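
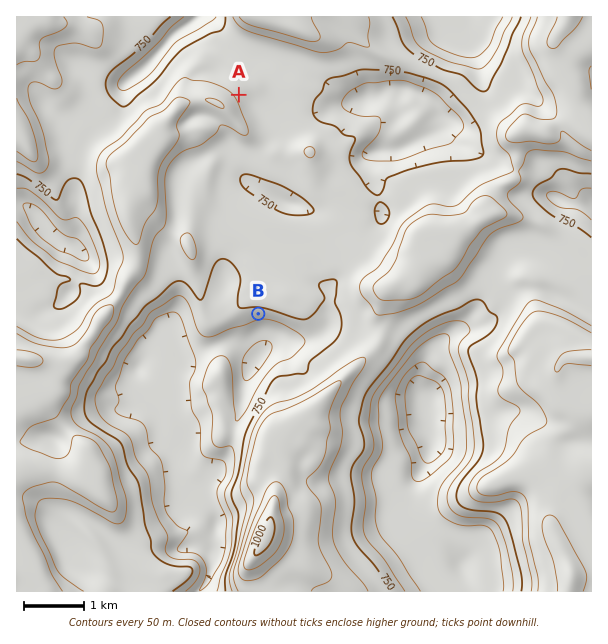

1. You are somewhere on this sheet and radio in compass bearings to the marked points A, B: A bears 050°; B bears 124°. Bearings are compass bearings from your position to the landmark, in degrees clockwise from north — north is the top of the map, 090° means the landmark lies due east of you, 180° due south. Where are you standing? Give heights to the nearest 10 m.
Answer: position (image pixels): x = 103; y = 209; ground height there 780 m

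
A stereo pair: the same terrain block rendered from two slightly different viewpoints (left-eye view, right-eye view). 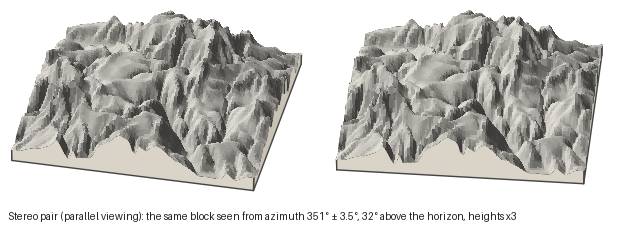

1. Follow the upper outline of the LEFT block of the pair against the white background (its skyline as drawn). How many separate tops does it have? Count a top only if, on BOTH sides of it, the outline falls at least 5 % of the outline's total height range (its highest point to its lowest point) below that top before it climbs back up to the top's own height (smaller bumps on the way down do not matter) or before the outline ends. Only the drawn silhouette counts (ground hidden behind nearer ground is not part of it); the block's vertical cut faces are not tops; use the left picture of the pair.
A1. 2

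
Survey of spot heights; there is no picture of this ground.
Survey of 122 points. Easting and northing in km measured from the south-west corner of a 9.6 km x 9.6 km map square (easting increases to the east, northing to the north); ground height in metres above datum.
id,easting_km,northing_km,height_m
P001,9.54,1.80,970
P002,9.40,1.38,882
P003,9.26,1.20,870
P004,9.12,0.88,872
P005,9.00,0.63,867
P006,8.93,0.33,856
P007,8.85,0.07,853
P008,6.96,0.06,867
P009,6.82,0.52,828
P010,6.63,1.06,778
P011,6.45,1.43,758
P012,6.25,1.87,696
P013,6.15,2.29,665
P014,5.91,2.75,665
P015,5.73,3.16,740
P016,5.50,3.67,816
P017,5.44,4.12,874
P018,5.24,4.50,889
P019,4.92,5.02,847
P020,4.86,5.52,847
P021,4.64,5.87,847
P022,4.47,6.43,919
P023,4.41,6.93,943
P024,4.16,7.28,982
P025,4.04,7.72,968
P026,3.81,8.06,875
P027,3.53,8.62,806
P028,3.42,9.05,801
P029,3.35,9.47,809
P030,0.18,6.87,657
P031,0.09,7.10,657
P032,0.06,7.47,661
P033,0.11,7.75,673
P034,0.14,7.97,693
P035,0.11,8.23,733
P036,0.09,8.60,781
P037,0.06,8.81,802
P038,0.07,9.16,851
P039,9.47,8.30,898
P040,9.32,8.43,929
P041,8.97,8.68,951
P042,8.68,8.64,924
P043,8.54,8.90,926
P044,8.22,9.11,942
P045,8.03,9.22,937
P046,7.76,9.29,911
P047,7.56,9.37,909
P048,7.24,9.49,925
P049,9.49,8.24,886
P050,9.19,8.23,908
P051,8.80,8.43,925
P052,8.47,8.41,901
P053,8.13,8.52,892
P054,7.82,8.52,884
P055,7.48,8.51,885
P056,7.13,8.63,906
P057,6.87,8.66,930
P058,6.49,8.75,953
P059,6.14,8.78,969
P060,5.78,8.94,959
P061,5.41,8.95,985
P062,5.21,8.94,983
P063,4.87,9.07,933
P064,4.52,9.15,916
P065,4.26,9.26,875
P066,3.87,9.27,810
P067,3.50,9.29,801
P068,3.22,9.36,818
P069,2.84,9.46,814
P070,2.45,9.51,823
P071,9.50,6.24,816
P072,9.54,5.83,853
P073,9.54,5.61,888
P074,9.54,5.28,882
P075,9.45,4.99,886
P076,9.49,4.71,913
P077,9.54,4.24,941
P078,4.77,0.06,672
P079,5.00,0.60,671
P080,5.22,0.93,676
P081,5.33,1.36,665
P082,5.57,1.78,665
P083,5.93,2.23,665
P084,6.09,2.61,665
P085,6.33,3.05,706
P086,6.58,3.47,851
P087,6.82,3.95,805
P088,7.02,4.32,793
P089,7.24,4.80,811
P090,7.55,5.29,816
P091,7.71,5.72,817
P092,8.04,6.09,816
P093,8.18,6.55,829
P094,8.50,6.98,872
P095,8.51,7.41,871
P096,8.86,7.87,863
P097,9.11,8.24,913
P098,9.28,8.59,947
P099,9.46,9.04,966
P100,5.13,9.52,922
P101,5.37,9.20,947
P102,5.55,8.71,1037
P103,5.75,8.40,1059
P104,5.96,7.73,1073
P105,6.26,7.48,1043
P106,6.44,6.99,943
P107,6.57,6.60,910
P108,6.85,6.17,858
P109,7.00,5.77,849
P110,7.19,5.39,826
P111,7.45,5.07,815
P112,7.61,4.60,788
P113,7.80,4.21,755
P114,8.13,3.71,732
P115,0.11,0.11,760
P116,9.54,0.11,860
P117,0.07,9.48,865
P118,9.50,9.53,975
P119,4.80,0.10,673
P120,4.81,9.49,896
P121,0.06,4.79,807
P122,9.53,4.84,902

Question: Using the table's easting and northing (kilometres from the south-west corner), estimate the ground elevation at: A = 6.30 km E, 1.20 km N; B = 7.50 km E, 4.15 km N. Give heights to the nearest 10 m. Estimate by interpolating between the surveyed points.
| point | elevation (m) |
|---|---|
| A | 740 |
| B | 780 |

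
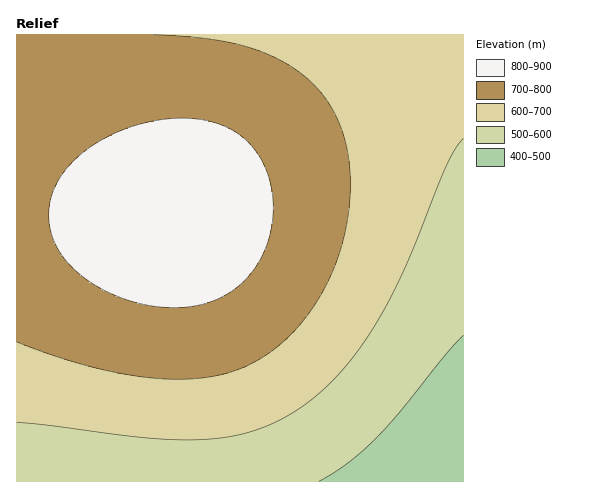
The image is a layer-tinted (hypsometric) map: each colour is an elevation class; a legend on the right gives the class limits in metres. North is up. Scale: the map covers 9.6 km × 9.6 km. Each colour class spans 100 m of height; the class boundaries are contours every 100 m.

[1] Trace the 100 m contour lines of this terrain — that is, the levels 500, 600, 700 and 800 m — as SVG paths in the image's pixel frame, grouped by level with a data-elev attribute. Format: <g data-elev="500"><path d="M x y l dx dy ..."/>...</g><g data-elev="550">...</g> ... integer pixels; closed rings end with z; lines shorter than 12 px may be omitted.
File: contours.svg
<g data-elev="500"><path d="M319 481l29-18 29-26 24-27 46-57 16-18"/></g><g data-elev="600"><path d="M17 422l127 16 56 2 27-3 23-5 23-9 22-12 22-16 20-19 19-23 18-27 16-28 15-30 42-104 8-15 8-11"/></g><g data-elev="700"><path d="M17 342l58 20 55 13 48 4 21-1 19-3 18-5 16-7 17-10 15-12 14-14 12-16 12-17 10-20 8-24 6-24 4-25 0-24-2-23-5-21-8-19-10-17-13-14-15-13-19-11-20-9-21-6-23-4-62-5"/></g><g data-elev="800"><path d="M168 308l19-1 17-3 17-6 14-9 13-12 10-14 8-16 5-18 2-19-1-19-4-18-8-16-10-13-13-11-14-7-17-6-24-2-25 2-26 7-25 10-21 14-17 15-12 18-6 19-1 18 4 18 10 17 13 15 20 15 23 11 25 7z"/></g>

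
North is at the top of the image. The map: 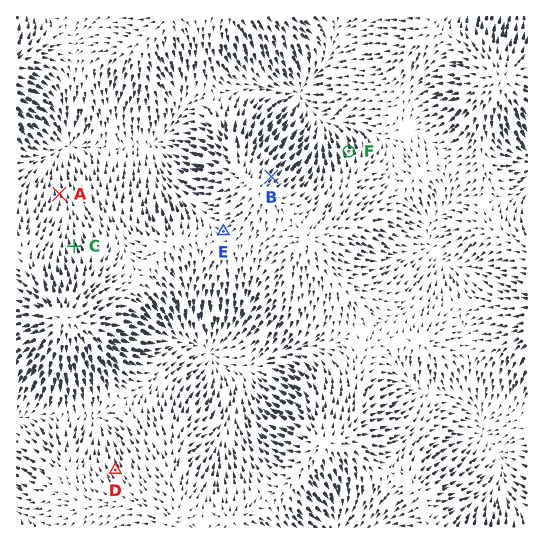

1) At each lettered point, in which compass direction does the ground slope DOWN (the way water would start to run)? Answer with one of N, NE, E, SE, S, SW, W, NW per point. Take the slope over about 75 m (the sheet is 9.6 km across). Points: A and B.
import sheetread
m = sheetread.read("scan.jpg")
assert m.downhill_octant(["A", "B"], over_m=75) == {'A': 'N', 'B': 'NE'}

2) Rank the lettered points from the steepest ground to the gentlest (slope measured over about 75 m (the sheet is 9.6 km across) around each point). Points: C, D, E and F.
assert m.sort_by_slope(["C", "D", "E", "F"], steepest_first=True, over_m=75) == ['F', 'C', 'D', 'E']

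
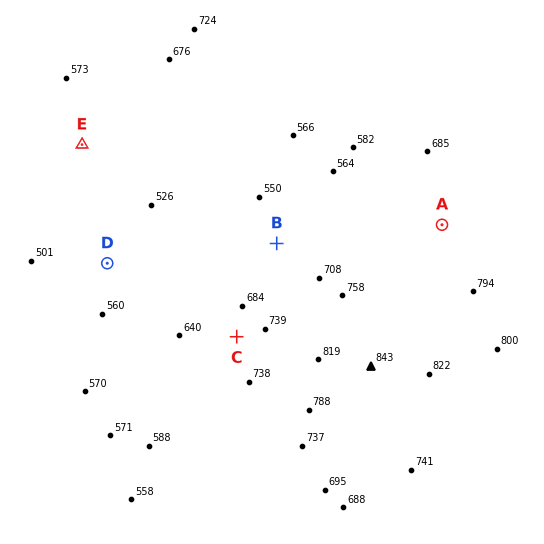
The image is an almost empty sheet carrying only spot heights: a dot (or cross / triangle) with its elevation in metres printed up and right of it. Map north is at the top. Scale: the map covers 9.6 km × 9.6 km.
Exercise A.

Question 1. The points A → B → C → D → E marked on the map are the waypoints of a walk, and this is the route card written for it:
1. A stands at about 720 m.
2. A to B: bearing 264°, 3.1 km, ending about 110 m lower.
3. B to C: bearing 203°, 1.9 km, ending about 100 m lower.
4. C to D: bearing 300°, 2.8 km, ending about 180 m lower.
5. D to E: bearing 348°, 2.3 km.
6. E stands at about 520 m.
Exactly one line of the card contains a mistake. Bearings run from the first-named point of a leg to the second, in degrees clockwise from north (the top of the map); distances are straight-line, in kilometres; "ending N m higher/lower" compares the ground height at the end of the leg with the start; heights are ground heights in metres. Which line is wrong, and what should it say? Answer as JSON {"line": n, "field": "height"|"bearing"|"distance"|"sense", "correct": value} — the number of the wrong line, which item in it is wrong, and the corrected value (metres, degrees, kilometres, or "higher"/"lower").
{"line": 3, "field": "sense", "correct": "higher"}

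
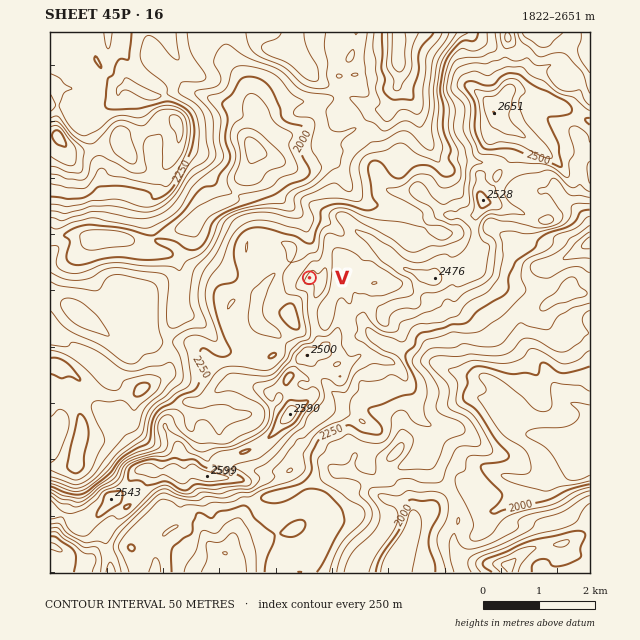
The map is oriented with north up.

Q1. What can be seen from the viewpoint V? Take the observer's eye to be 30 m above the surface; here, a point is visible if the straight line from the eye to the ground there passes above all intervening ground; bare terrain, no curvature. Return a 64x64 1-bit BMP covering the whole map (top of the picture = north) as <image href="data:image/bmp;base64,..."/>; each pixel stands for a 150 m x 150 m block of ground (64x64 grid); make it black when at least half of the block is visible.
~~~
<image width="64" height="64" href="data:image/bmp;base64,Qk0+AgAAAAAAAD4AAAAoAAAAQAAAAEAAAAABAAEAAAAAAAACAAATCwAAEwsAAAIAAAAAAAAA////AAAAAAAAAAAAAAAAAAAAAAAAAA4AAAAAAAAAA4AAAAAAAAAA+AAAAAAAAAA+AAAAAAAAAA8wAAAAAAAAD/AAAAAAAAAP+AAAAAAAAA/gAAAAAAAAB+AAAAAAAAAAwAE8AAAAAADAf+AAAAAAAMA/4AAAAAAAwAH/AAAAAADAAYCAAAAAAOADAAAAAAAA4AcAAAAAAADgBwAAAAAAAOAGAAgAAAAAwAPAAAAAAAAAAABgAAAAAAAAG+AAAAAAAAAf+AAAAAAAAD/4AAAAAABgP9wLgAAAAPBhj4wAAAAB8AMfwAAAAAPwBn/AAAAAD/gG/2IAAAAf+Ab/IwAAAD/4B/4HgAAAf/gP8gfgAAD4+A/7APAAAMH8Df8A/AAAgfwB/4HwAADB8AH/h8AAAP+AAf+PAAAA/gAB//4AAAD4AAH33AAAAPwAAAcYAAAA//AAByAAIAD/+AAHwABgAP/8AAcAACAA/+4ACAAAIAD//wAAABBgAP//gAAAAGAAvf/gAAAAYAD/8/gAAAAgAD5j/DAAAD/gcGH8f+AAf8Bg4f//4AD/AEBh///wAf4AAAH///gB+AAAAP//8AH4AAAAH/oAAfAAAAA//8wD4AAAAf//+APAAAAD//+AA4AAAAf///ABAAAAB//8+AEAAAAP//h4AAAAAD//gPwAAAAAf/8D/AAAAA=="/>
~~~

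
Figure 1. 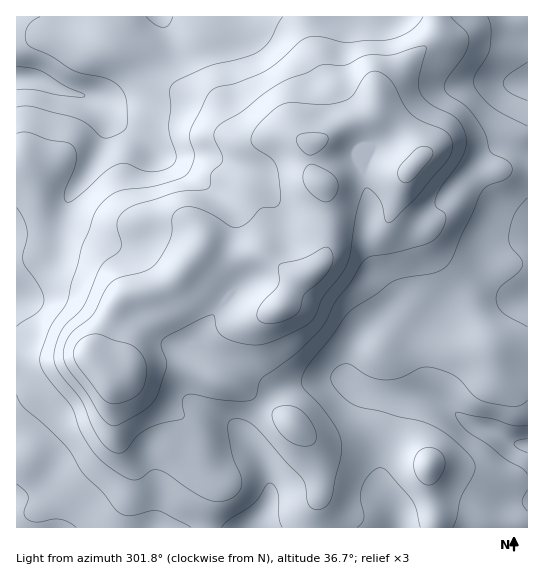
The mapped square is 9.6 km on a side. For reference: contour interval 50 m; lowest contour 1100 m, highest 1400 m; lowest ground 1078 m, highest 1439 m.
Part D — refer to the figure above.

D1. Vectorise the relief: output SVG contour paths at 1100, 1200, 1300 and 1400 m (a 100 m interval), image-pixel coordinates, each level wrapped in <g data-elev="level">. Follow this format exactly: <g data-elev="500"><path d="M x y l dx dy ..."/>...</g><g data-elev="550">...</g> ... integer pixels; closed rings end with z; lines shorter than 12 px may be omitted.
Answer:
<g data-elev="1100"><path d="M527 453l-10-5-3-5 3-2 10-2"/><path d="M17 66l24 5 24 15 20 9-2 2-5 0-20-2-24-5-17 0"/></g><g data-elev="1200"><path d="M221 527l9-8 24-16 12-18 4-2 5 3 3 7 1 24 3 10"/><path d="M357 527l5-4 2-5-4-20 2-12 9-14 6-4 4 0 6 3 25 30 4 8 4 18"/><path d="M453 527l4-9 4-20 14-27 0-8-4-6-22-21-19-12-12-4-57-13-10-4-9-7-9-11-2-7 1-5 7-7 8-2 24 13 18 3 13-3 19-9 9-1 15 4 10 5 18 19 10 6 31 6 8-2 5-5"/><path d="M17 395l7 12 21 18 21 21 17 28 19 18 16 20 5 3 7 1 21-5 7 0 33 16"/><path d="M527 327l-24-14-5-7-2-8 4-11 18-14 4-7-1-8-11-13-1-10 6-21 12-16"/><path d="M17 208l7 11 3 11 0 9-4 16 0 7 16 24 5 13-2 7-4 5-21 15"/><path d="M527 126l-34-19-11-10-8-11 0-5 1-6 12-18 3-8 1-20-3-12"/><path d="M283 17l-13 24-12 11-16 6-35 9-28 12-7 6-2 6 1 16-2 22 7 29-3 7-6 4-9 2-9 1-8-2-14-6-9 0-13 8-30 27-8 3-2-2-1-6 12-31 0-9-2-7-7-4-18-3-19-7-7-1-6 1"/></g><g data-elev="1300"><path d="M115 453l6 0 4-2 12-15 10-7 12-5 24-6 1-3-2-14 2-4 3-2 7-1 37 7 15 0 7-2 3-4 3-12 3-5 33-24 26-25 14-27 15-19 15-23 6-4 24-4 30-7 8-4 6-7 6-9 1-8-2-4-8-7-1-7 7-13 20-28 4-9 0-10-3-11-6-9-27-15-10-11-1-14 7-32-8 0-27 8-25 0-21 10-23 0-15 8-26 10-18 11-21 17-20 12-6 6-2 4 0 5 8 16 1 5-2 5-9 9-3 15-6 2-26 2-39 12-11 5-7 6-3 10 4 17 0 7-3 4-12 8-5 6-17 39-18 18-5 7-5 14-2 12 1 6 3 8 24 31 9 23 8 13 7 9z"/><path d="M302 446l9-1 5-6-1-9-6-11-7-8-8-4-11-1-8 3-2 2-1 6 6 13 11 11z"/></g><g data-elev="1400"><path d="M111 403l6 1 9-3 8-3 6-5 6-14 1-9-2-8-6-11-8-6-32-11-10 1-8 4-5 6-2 6 0 8 5 8 22 29z"/><path d="M266 323l8 0 9-2 10-4 5-4 7-19 17-15 9-13 2-11-4-7-6 0-19 10-25 7-1 20-16 18-5 10 1 6z"/><path d="M321 201l8 1 5-5 4-7 0-8-3-5-6-5-14-7-5-1-4 3-2 4 0 11 6 10z"/><path d="M403 182l7 0 8-8 14-17 1-4-2-4-6-3-7 2-16 15-3 6-1 5 1 5z"/><path d="M306 154l7 1 10-7 5-7-1-6-5-2-9 0-10 0-5 3-2 3 1 4z"/></g>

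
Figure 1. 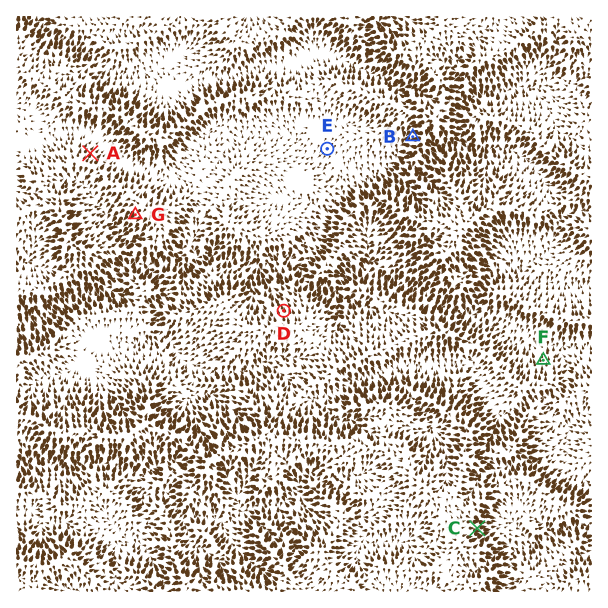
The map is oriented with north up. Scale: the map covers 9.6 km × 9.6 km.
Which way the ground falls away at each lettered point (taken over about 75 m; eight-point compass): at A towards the NE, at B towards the W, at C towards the E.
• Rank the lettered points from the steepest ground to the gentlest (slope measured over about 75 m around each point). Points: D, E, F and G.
G D F E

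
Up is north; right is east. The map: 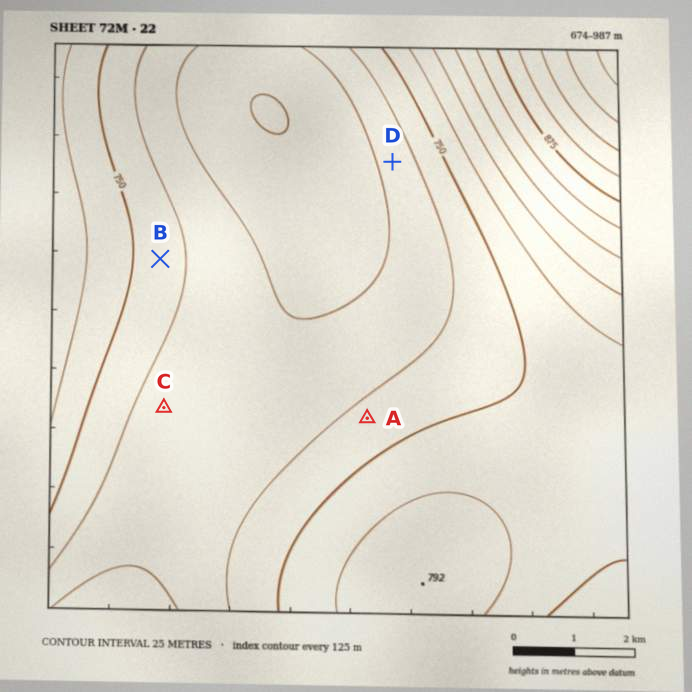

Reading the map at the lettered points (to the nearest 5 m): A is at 735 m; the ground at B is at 735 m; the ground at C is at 715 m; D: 710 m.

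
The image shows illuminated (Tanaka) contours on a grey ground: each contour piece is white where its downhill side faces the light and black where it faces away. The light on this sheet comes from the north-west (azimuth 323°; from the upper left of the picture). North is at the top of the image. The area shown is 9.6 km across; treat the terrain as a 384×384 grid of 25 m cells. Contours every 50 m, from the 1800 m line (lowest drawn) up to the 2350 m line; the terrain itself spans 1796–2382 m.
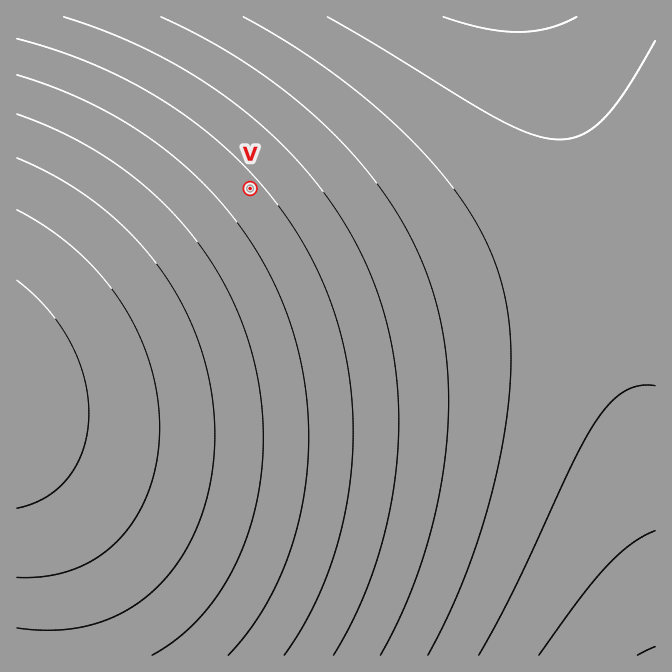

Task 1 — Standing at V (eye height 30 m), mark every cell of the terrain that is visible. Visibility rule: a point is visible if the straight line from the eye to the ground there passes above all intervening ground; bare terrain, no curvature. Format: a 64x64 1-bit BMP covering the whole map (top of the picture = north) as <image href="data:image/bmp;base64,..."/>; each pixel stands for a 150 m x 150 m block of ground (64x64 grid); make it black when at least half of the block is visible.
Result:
<image width="64" height="64" href="data:image/bmp;base64,Qk0+AgAAAAAAAD4AAAAoAAAAQAAAAEAAAAABAAEAAAAAAAACAAATCwAAEwsAAAIAAAAAAAAA////AAAAAAAAAAAAAAAAAAAAAAAAAAAAAAAAAAAAAAAAAAAAAAAAAAAAAAAAAAAAAAAAAAAAAAAAAAAAAAAAAAAAAAAAAAAAAAAAAAAAAAAAAAAAAAAAAAAAAAAAAAAAAAAAAAAAAAAAAAAAAAAAAAAAAAAAAAABAAAAAAAAAAMAAAAAAAAAAwAAAAAAAAAHAAAAAAAAAA8AAAAAAAAAHwAAAAAAAAA/AAAAAAAAAH8AAAAAAAAA/wAAAAAAAAH/AAAAAAAAA/8AAAAAAAAH/wAAAAAAAA//AAAAAAAAP/8AAAAAAAB//wAAAAAAAP//AAAAAAAB//8AAAAAAAf//wAAAAAAD///AAA+AAAf//8AAf/gAH///wAH//4D////AB////////8AP////////wB/////////AP////////8A/////////wH/////////Af////////8D/////////wP/////////A/////////8D/////////wP/////////A/////////8B/////////wH/////////Af////////8A/////////wB/////////AD////////8AH////////wAP////////AAf///////8AAf///////wAA////////AAA///////8AAB///////wAAB///////AAAD//////8AAAH//////w=="/>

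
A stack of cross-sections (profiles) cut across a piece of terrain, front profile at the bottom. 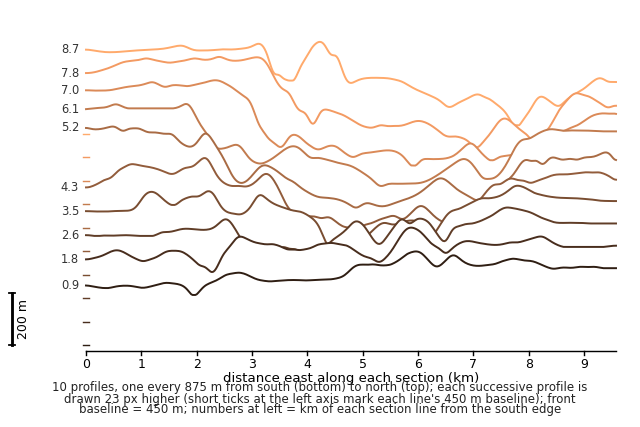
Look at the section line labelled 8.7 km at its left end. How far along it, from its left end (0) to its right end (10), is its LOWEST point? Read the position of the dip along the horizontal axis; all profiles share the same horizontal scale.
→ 8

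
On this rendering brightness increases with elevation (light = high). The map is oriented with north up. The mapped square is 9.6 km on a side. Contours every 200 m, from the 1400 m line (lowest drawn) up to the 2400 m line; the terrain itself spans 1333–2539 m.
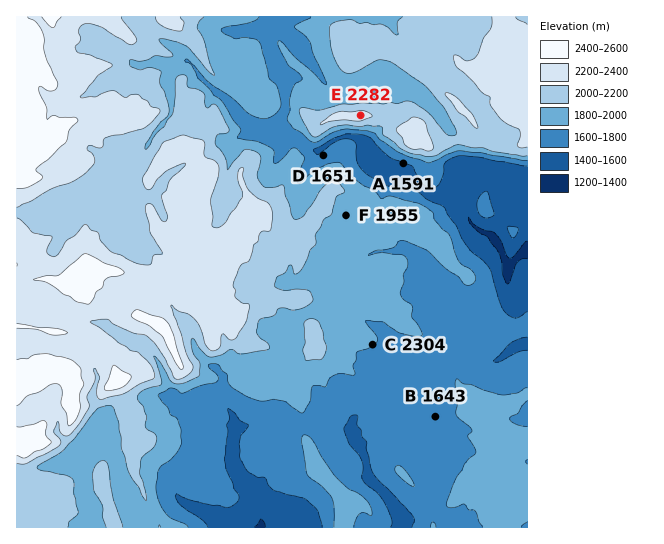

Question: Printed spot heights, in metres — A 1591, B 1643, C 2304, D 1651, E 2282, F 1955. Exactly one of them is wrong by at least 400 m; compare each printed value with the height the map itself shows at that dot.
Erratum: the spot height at C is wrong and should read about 1804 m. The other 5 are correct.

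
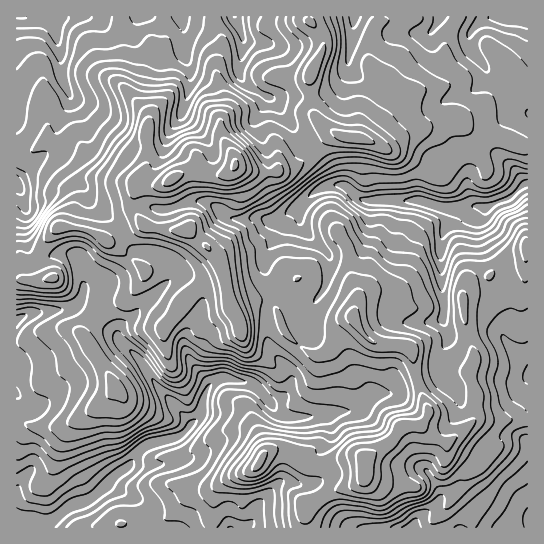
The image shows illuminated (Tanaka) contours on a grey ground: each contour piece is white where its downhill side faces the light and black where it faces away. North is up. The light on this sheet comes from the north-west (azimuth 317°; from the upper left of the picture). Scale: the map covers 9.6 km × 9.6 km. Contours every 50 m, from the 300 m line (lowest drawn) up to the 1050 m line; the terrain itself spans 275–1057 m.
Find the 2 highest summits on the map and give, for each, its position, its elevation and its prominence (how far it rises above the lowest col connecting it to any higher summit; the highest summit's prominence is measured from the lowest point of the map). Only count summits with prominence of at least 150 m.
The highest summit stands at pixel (235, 165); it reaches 1057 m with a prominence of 782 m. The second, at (365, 469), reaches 939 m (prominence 192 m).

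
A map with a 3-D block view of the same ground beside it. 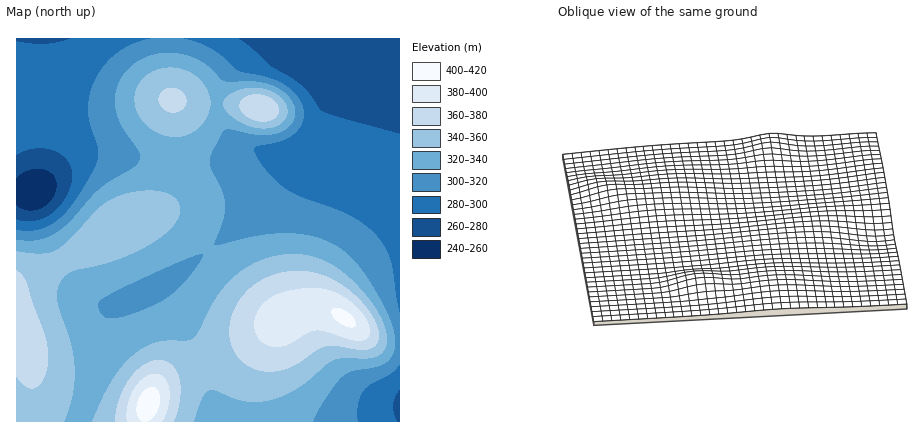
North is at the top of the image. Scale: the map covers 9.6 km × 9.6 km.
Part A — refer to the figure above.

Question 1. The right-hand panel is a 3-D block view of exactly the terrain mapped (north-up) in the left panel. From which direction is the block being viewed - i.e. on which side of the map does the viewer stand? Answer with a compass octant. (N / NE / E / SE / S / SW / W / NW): N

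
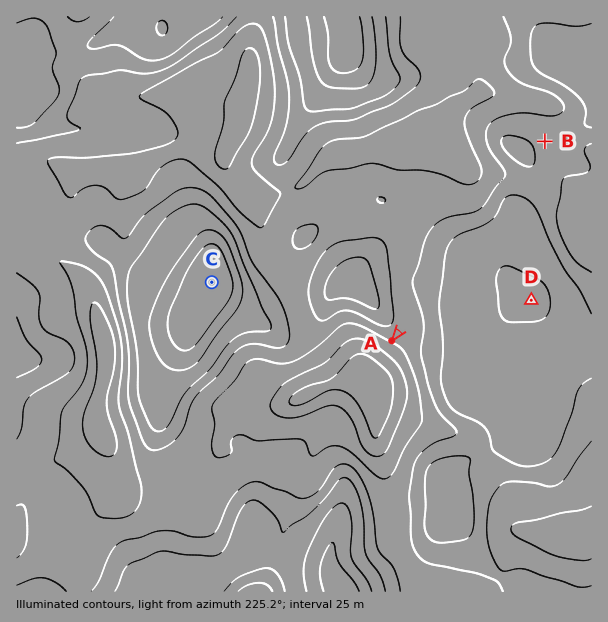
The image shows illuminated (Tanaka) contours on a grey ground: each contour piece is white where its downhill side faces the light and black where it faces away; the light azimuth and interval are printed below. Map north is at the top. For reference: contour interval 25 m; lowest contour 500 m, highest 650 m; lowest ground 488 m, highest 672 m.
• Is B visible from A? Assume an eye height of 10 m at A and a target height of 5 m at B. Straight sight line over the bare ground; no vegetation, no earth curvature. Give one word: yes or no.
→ no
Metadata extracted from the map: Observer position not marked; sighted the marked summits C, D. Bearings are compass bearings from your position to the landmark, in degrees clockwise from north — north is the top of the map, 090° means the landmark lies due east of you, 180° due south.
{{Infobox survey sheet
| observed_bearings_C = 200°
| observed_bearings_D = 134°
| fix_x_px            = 290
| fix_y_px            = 67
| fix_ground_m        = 590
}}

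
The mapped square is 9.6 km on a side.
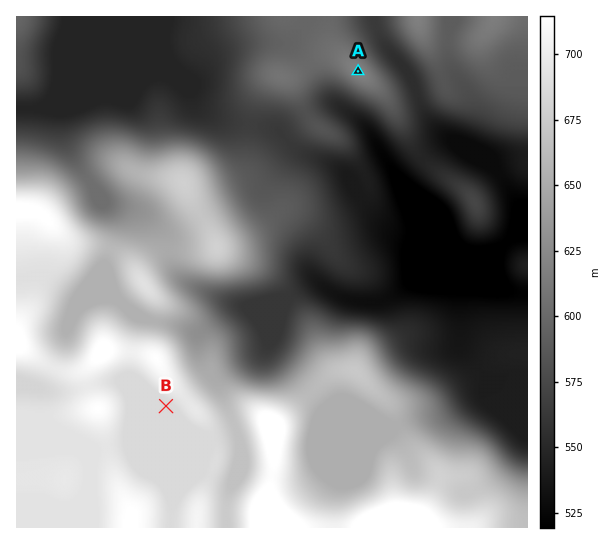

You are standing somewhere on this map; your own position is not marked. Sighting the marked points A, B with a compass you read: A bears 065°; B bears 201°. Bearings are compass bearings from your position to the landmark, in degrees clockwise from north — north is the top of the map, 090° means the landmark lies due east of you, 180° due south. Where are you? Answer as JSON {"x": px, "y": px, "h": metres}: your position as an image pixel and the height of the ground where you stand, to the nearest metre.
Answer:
{"x": 281, "y": 107, "h": 576}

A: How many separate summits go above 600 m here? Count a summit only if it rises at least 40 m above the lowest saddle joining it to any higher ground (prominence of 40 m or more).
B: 2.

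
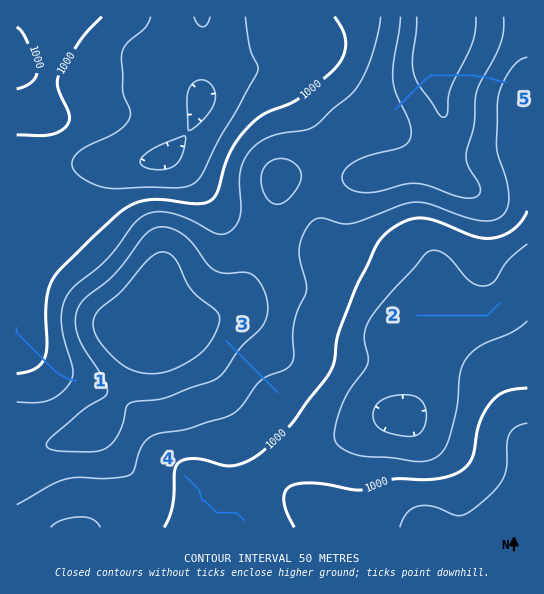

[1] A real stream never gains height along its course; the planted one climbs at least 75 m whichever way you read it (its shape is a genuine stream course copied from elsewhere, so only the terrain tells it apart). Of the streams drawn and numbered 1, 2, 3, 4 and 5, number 5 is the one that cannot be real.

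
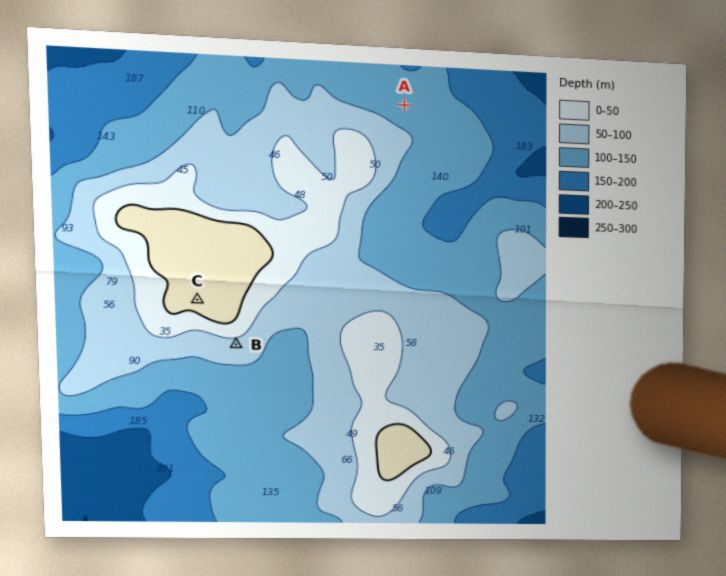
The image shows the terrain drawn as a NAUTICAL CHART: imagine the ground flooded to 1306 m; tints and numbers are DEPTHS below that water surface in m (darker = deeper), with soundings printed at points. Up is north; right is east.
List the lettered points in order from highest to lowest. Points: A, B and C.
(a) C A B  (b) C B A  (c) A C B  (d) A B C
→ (b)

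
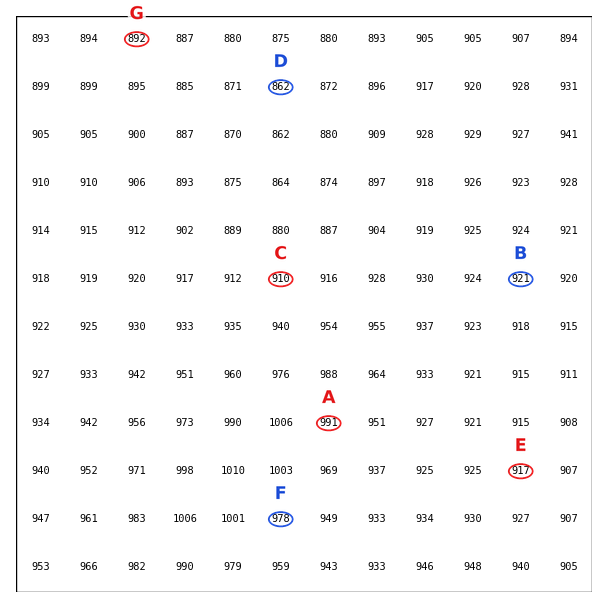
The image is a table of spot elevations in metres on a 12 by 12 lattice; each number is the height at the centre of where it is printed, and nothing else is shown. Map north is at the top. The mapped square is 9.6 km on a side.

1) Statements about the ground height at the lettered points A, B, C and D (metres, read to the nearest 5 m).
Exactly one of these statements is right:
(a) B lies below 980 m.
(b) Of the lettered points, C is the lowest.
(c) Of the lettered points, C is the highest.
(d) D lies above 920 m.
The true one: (a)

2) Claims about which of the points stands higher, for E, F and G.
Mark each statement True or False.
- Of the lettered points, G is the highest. False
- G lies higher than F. False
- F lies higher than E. True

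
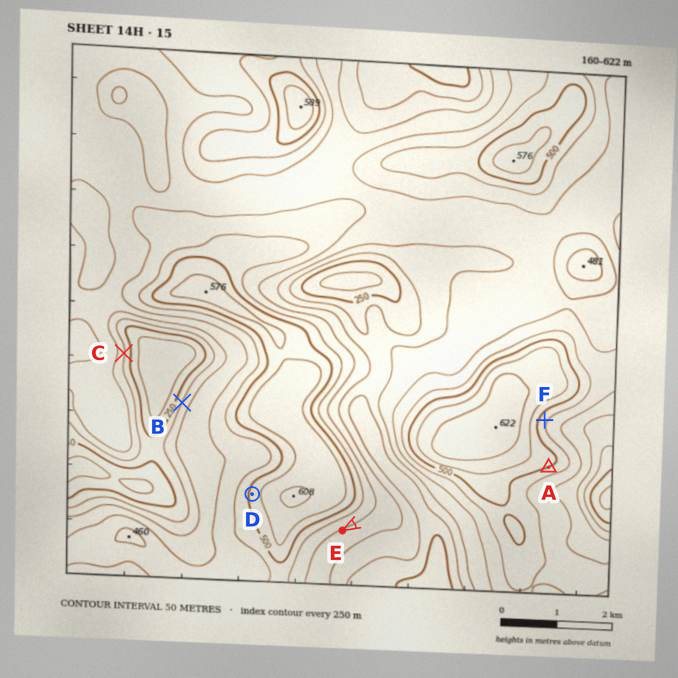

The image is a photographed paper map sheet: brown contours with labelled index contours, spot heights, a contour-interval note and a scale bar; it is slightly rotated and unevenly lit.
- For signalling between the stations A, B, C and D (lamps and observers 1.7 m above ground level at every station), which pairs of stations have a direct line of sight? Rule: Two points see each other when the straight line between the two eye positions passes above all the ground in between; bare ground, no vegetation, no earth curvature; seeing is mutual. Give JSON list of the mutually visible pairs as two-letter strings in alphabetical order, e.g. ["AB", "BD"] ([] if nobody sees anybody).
["BC", "CD"]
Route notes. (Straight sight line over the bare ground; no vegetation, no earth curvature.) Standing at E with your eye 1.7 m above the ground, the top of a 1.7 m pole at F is out of sight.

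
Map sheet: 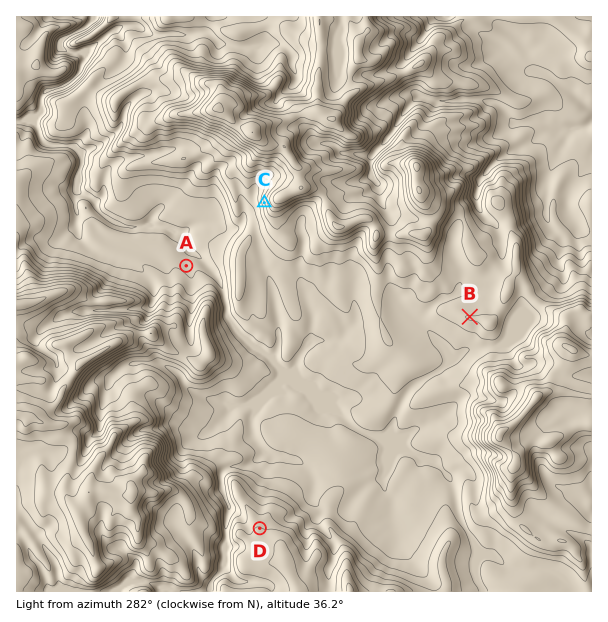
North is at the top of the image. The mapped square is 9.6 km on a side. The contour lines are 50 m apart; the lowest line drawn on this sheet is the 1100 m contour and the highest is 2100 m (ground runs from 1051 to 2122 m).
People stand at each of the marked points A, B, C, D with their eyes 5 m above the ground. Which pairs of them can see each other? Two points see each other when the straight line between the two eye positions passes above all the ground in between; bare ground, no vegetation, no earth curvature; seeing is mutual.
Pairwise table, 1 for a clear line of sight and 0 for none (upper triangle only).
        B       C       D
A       0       1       0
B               0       1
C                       1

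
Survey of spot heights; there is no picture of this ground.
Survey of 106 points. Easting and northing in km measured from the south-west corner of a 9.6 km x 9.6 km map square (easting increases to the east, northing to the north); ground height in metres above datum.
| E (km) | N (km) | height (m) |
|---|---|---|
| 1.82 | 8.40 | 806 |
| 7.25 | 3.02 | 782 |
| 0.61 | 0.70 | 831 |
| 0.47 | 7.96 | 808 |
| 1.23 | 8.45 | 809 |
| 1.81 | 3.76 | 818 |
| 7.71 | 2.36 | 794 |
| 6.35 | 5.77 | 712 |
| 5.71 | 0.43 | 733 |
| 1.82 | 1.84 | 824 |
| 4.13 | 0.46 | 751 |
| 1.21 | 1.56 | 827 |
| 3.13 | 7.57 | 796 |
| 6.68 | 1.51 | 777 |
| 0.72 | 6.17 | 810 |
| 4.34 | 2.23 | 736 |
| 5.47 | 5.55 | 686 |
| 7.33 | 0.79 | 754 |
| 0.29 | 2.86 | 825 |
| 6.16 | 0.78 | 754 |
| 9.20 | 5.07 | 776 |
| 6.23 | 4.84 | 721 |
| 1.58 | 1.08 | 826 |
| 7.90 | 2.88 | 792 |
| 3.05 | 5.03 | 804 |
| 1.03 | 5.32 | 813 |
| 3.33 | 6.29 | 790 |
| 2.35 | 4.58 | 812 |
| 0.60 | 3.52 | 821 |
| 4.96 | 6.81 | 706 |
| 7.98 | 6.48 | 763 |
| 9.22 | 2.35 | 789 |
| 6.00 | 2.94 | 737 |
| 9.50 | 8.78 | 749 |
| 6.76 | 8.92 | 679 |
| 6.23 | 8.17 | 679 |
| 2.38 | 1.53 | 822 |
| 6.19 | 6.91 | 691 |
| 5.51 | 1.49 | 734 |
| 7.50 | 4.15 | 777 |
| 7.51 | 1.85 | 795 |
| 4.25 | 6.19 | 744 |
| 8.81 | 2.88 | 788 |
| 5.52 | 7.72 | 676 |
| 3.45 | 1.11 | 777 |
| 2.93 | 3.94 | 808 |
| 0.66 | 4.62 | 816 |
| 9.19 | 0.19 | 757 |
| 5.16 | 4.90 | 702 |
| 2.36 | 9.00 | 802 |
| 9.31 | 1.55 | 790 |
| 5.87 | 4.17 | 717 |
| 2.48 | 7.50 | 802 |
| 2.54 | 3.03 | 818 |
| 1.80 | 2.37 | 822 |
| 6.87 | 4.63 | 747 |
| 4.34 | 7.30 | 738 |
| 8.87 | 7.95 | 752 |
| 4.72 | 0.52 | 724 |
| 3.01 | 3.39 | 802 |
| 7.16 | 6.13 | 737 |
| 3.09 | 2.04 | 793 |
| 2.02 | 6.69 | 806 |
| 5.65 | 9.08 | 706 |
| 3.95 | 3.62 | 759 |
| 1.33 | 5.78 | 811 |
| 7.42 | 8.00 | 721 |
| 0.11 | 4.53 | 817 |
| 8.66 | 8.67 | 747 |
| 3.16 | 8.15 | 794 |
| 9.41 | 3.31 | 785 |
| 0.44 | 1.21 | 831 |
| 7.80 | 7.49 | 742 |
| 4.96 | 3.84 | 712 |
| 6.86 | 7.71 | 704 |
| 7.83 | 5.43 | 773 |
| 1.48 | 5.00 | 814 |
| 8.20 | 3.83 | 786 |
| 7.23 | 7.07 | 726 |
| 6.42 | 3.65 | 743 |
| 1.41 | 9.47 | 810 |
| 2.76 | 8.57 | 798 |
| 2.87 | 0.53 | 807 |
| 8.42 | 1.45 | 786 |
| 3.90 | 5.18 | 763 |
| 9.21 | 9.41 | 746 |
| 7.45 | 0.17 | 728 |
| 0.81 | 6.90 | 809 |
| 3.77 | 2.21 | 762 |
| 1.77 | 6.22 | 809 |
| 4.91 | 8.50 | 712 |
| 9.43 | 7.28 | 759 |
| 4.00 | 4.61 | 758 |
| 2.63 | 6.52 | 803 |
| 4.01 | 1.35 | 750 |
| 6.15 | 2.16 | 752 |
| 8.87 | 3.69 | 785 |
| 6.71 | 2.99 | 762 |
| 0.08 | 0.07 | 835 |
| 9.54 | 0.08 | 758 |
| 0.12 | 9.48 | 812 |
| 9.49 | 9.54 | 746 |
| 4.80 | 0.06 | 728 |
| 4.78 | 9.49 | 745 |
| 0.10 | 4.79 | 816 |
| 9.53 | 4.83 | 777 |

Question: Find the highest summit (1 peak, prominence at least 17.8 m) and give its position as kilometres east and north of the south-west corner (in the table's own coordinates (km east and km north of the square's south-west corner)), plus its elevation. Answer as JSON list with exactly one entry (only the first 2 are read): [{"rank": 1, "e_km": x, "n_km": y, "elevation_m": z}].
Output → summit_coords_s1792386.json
[{"rank": 1, "e_km": 7.39, "n_km": 1.94, "elevation_m": 797}]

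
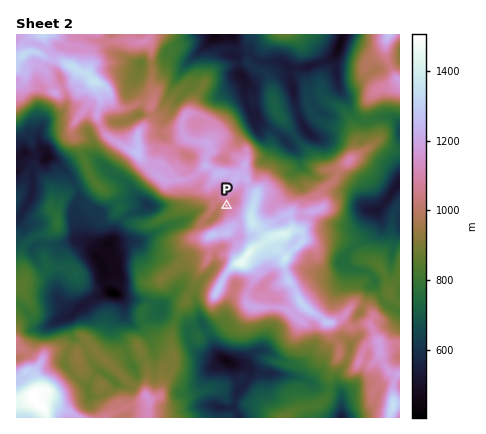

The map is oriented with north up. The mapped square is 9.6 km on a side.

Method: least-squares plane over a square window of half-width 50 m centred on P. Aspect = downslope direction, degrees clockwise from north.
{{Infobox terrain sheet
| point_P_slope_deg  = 16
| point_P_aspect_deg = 291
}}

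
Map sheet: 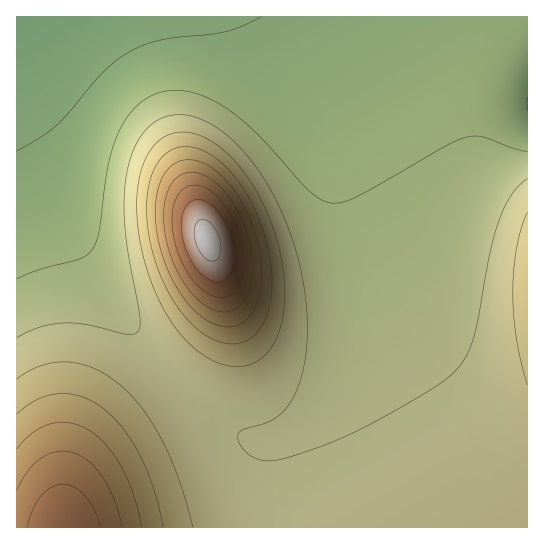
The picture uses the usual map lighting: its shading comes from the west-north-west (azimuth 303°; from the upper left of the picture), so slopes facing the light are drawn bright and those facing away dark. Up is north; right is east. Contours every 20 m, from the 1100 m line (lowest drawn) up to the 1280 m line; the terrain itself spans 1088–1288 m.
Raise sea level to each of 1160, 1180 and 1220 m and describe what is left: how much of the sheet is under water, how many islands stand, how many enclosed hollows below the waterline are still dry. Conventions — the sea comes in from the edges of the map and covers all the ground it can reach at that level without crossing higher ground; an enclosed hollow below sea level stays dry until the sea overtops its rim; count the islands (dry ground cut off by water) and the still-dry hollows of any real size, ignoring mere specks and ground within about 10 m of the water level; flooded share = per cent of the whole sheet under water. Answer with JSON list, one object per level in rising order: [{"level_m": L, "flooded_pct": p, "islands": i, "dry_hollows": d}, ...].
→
[{"level_m": 1160, "flooded_pct": 81, "islands": 1, "dry_hollows": 0}, {"level_m": 1180, "flooded_pct": 87, "islands": 1, "dry_hollows": 0}, {"level_m": 1220, "flooded_pct": 94, "islands": 1, "dry_hollows": 0}]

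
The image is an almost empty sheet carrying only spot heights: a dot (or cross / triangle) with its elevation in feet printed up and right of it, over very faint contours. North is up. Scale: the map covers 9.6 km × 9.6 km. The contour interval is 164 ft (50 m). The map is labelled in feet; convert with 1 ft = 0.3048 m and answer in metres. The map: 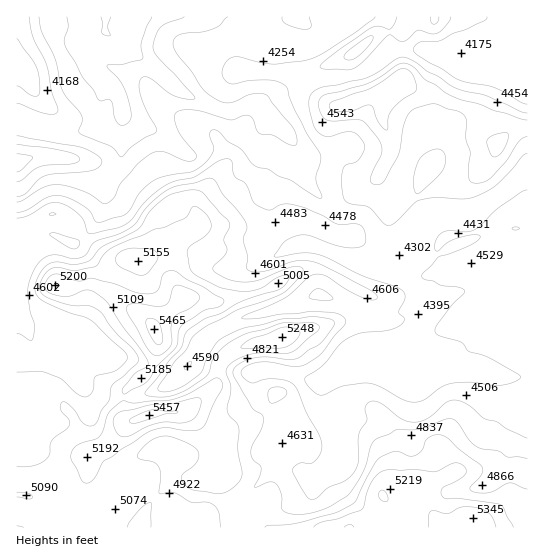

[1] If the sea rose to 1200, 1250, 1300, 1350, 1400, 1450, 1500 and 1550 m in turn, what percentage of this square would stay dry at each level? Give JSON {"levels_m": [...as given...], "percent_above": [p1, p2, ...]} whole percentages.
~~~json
{"levels_m": [1200, 1250, 1300, 1350, 1400, 1450, 1500, 1550], "percent_above": [95, 90, 80, 65, 44, 31, 20, 8]}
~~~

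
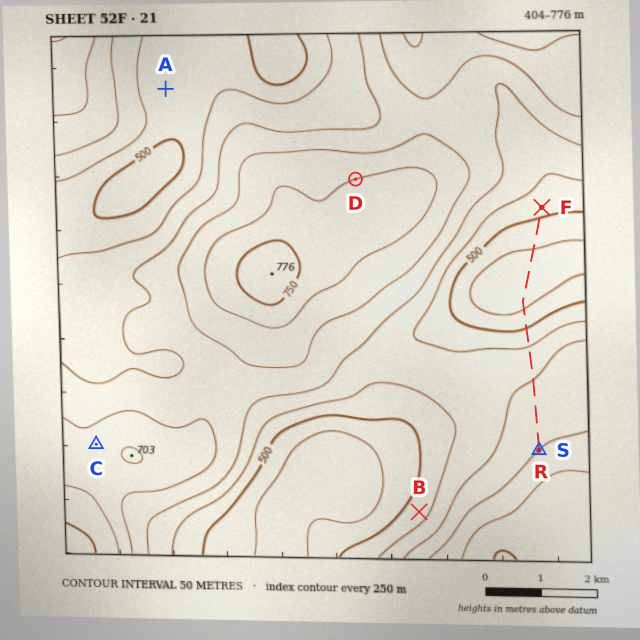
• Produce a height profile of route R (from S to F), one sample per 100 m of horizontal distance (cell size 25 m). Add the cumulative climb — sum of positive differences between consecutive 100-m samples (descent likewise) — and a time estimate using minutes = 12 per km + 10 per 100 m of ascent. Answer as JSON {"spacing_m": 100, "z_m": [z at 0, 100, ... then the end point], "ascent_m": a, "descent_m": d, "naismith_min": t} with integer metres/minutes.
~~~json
{"spacing_m": 100, "z_m": [651, 645, 640, 636, 632, 629, 625, 622, 619, 615, 612, 608, 604, 599, 594, 588, 581, 572, 561, 549, 535, 520, 504, 488, 473, 459, 447, 437, 431, 427, 425, 424, 425, 427, 432, 437, 444, 451, 459, 467, 476, 485, 494, 504, 513, 518], "ascent_m": 94, "descent_m": 227, "naismith_min": 63}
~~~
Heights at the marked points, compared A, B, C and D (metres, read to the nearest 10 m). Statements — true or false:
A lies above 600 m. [false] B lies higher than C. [false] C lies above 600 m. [true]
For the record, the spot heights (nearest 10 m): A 530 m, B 530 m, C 670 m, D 700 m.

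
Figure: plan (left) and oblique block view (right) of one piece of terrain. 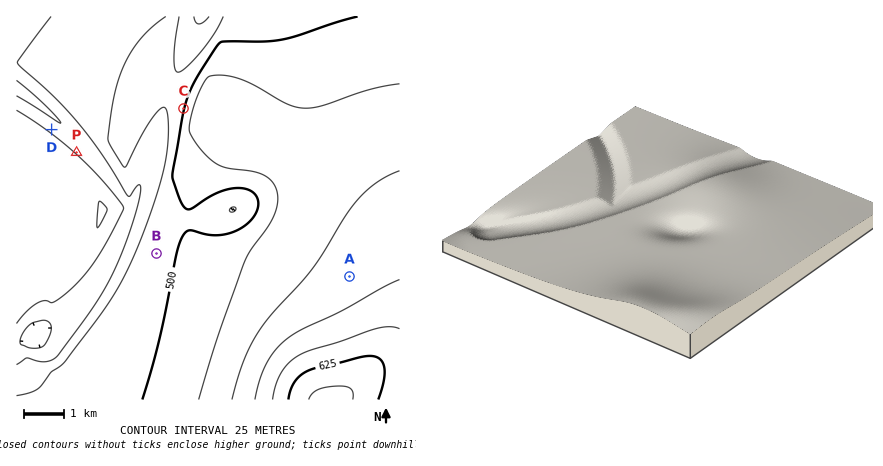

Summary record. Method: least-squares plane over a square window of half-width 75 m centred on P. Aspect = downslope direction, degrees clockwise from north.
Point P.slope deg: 4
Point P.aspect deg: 42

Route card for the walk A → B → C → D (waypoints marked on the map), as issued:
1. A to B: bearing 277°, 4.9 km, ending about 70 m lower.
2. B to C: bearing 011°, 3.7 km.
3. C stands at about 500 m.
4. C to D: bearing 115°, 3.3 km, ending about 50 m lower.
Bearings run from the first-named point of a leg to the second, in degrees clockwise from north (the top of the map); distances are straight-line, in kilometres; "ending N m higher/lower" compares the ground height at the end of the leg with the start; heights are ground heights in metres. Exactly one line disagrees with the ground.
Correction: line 4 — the bearing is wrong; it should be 261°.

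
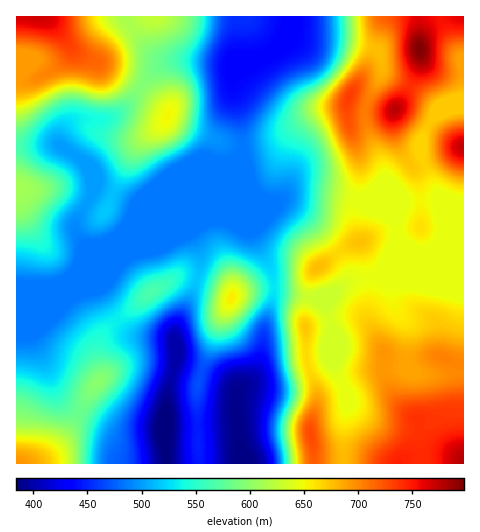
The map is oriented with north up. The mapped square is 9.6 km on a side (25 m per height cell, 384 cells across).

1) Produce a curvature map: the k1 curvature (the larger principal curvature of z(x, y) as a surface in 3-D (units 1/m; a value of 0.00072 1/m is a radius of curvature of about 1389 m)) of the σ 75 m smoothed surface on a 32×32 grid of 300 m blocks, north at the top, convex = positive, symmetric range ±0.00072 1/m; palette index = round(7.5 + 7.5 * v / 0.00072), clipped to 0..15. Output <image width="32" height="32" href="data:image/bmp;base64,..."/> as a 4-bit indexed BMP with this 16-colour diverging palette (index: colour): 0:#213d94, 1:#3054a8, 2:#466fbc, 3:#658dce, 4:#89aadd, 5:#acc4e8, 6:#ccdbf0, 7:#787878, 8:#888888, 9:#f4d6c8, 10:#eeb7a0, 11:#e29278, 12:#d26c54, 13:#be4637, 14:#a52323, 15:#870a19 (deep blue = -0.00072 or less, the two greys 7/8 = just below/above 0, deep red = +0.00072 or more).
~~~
<image width="32" height="32" href="data:image/bmp;base64,Qk12AgAAAAAAAHYAAAAoAAAAIAAAACAAAAABAAQAAAAAAAACAAATCwAAEwsAABAAAAAAAAAAlD0hAKhUMAC8b0YAzo1lAN2qiQDoxKwA8NvMAHh4eACIiIgAyNb0AKC37gB4kuIAVGzSADdGvgAjI6UAGQqHALqqp3moiMuHdln+iJmpiIqqq7h5p3jLh4ia/pmYiYiZiInJeZZ323iJvP13d4mIiIh4y3mXd9t3iJv/d3eKmYiYeLyYmHjsd4hm/5doqpmZmHityZiJ7XZ2Vv+Yeah3iIh3isypmM51dnr7eZqXd4iIeJmqupefl5iM+XeKmJmpd4iJmKp3jrq5i/l3iqmZmHeIiamqVY3slnz6iJqHeId4d4mry3eb/peO+pmpd4mYh3iIit65me/bq+h4mIiZiHiIh3it7KnP3JnpeIh4h4d4iId4mb2ozrqI7ZiId4h3eKqIiIh7qLyZis3IiYeIh3q5eIiHeIipeJu5u6mIiIebl4mYh4h4mHeJmJqqmKqHmoaKuId3iIh3h3ibmIiph5qYmLl3iHiHiHZoq4eHmHiby6ebeIeHh4iHeJqYd5h5q7uXjKh3h3eJl3eauHioirh5h3rKeIeIeKh2i8h6mby3Z4iazbmYmYiYdo3Ii3i9x2erqrzsuqmZqYePqbt5zMh4iGeKzqmIiaqpr5rdmZq5ZWmYib64Znibzt6K37Z4zad6y5mt2Xd4irzvuZ3IiJ3szMuYm8h3iImGj/hqyrqHm7vLl4mnd4iIdVr6et2ndoq7uoeJp3eIh3Zo6nn9dYisqZmYibmIiId3d8t67KnLuoZ3mqqqmYiIeIi8qrmb"/>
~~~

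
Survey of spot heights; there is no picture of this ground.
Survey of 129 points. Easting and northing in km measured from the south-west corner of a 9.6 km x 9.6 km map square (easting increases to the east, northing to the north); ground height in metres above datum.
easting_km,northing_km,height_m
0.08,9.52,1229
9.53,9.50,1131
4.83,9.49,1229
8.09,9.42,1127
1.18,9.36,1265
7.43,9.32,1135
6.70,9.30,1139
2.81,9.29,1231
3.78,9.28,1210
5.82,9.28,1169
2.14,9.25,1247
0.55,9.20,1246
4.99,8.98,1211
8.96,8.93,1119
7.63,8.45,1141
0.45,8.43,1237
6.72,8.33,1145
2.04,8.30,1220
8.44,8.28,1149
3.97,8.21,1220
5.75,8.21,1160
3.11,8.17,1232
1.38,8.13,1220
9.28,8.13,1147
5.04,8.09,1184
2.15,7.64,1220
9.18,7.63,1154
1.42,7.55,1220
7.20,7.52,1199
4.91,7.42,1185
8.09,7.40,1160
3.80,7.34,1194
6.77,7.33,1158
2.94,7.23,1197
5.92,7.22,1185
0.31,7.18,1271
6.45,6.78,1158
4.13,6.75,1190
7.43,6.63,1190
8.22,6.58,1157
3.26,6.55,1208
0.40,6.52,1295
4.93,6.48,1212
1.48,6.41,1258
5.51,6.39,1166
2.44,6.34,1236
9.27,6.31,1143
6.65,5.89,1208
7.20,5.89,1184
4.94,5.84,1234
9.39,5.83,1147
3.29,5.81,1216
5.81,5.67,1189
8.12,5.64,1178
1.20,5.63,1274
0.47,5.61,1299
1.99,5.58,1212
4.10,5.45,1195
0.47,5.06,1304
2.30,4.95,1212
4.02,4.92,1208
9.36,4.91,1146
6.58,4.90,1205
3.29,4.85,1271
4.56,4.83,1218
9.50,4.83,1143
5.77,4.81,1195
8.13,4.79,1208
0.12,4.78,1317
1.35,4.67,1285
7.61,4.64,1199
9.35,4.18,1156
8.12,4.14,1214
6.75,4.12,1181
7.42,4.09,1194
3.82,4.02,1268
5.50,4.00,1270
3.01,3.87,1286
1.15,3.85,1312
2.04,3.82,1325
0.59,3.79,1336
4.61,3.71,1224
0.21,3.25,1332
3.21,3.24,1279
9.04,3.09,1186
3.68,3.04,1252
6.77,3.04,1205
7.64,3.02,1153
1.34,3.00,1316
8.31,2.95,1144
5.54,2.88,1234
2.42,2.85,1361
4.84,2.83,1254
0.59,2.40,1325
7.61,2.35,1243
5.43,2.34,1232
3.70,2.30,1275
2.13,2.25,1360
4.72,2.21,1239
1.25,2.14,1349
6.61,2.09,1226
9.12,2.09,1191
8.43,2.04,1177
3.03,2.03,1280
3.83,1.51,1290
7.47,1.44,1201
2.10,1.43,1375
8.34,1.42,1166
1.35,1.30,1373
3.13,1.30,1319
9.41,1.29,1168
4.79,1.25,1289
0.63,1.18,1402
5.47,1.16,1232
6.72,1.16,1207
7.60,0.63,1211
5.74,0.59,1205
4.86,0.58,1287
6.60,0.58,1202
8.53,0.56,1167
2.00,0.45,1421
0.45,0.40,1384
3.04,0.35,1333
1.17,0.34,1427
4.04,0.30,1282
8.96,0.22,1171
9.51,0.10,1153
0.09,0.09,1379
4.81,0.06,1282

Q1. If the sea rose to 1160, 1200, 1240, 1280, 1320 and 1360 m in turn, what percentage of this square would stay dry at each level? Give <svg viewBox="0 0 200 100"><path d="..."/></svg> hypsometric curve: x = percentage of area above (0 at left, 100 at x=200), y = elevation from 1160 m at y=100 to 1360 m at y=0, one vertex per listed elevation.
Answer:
<svg viewBox="0 0 200 100"><path d="M174 100l-43-20-58-20-31-20-19-20-10-20"/></svg>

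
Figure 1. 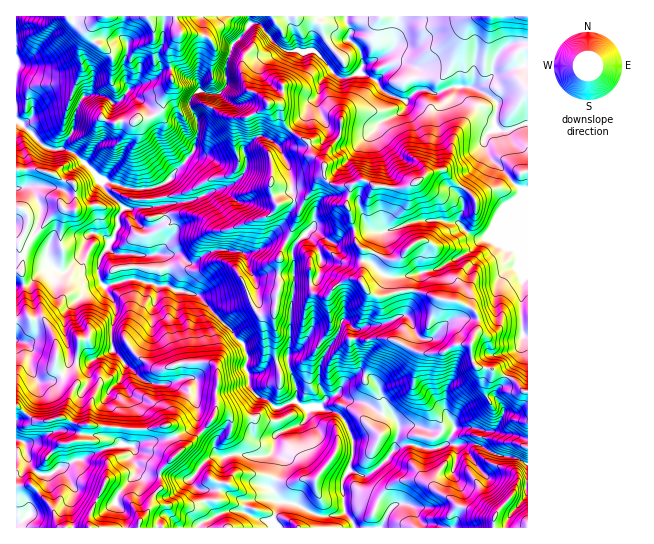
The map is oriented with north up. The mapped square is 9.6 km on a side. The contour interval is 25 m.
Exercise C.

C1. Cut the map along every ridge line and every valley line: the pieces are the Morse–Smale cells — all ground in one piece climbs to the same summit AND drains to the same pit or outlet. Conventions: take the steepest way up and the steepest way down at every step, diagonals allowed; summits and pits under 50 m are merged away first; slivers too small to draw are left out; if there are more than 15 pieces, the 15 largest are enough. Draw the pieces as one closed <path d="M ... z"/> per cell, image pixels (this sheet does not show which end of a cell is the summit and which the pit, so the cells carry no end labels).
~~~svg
<path d="M333 72l-3 0-9 9-4 16-8 8-9 16-21 23-16-8-5 0-14 13 3 10-2 11-7 10-11 7-38 14-35 6-4-19-16 1-33-9-8 11-1 8 5 19 2 15 10 9 0 3-9 13-3 15 8 14 20-7 14 0 16 5 12 0 8 6 24 5 45 49 4 12-3 12 4 8 0 9 4 7 14 7 10 8 18-7 11 7 13-1 6 4 13 2 9 10 6 18 0 13-4 16 17 6 12-8 17-19 4-24-15-22-5-16-6-8-10-4-8 0 5-6 0-11-5-12 0-17-12-10 0-25-10-14-13-9 0-18-5-10-10-9 5-5 4 0 17 12 18 18 20 2 14 14 18 2 36-8 36-20 6-8 12-7 14-27 13-8 1 51 1 17 3 6-2 53 2 9 4 1 1-211-5-1-14 7-12-2-2-2 0-12 2-12-7-7-19-9-20 0-13 6-15-4-8 3-9 9-20-8-11-13-9-5-9-2-15 6z"/><path d="M97 233l-7 0-3 4-8 22-13 13-17-4-10 5-9 11-14 2 0 120 21 15 26-4 18 8 9-1 40 5 19 0 20-4 4 5 8 20-21 21 1 16-9 11-5 16-6 6-6-13-8-8-17-14-5-1-16 33 1 11 184 0-2-7 5-15 4-4-5-3-4-9 0-5 8-19 0-7-7-6 2-16 4-5 24-9 4-5 1-9-13-8-18 7-10-8-14-7-4-7 0-9-4-8 3-12-4-12-45-49-24-5-8-6-12 0-16-5-14 0-20 7-6-9-2-9 3-11 8-11 1-5-6-6z"/><path d="M518 199l-13 8-14 27-12 7-6 8-36 20-36 8-18-2-14-14-20-2-18-18-17-12-4 0-5 5 10 9 5 10 0 18 12 8 11 15 0 25 12 10 0 17 5 12 0 11-4 5 7 1 10 4 6 8 5 16 15 22-4 24 12-5 20 5 18-4 10-16 0-11 6-6 29-15 5 0 9 13-4 12-7 8 30 9 5-1 0-101-5-2-2-9 2-53-3-6-1-17z"/><path d="M249 16l-232 0-1 105 5 2 24 24 6 2 15 0 11 6 24 25 33 9 27-4 11-8 23-28 2-12 0-18-8-13 2-8 8-7 8 2 12 0 6-6 2-26 5-16 8-7 9-13z"/><path d="M255 23l-5 1-10 14-8 7-7 22 0 20-6 6-12 0-8-2-8 7-2 8 8 13 0 18-2 12-29 34-15 6 3 18 35-6 38-14 11-7 9-14-3-17 14-13 5 0 16 8 26-30 4-9 10-11 2-13 11-10-18-20-13 1-15-1-5-3-9-7-11-16z"/><path d="M18 407l-2 0 1 121 72 0 2-15 14-29 5 1 17 14 8 8 6 13 6-6 5-16 9-11-1-16 21-21-8-20-4-5-20 4-19 0-40-5-9 1-18-8-26 4z"/><path d="M527 16l-129 0-3 11-2 22-8 7-20 8-5 9 15 7 11 13 20 8 9-9 8-3 15 4 13-6 20 0 19 9 7 7-2 24 4 4 10 0 19-8z"/><path d="M477 444l-31 0-13 5-22-5-9 1-8 4-16 19-12 8-17-5-6 10 0 12 2 2 20 1 25 12 7-4 10 0 6 3 8 21 106 0 1-63-13-8-20-2z"/><path d="M18 121l-2 1 0 163 10 0 4-1 9-11 13-6-5-6 0-10 4-6 12-1 11-5 11-2 5-4 10 1-8-35 1-8 7-12-23-24-11-6-15 0-6-2z"/><path d="M319 407l-10 1-4 13-6 4-23 9-3 19 7 6 0 7-8 19 0 5 6 11 21 4 20 11 14 0 8-1 4-4-2-30 6-11 4-16 0-13-9-22-6-6-13-2z"/><path d="M345 16l-95 0-1 7 10 1 13 17 14 10 28 0 24 26 5 2 16-6 4-7-3-16-12-11 3-9z"/><path d="M495 397l-5 0-29 15-8 9 2 8-8 14 7 2 23-1 18 11 20 2 12 7 1-25-35-9 3-1 8-16-3-8z"/><path d="M359 495l-15 0 1 18 10 15 65-1 0-5-7-15-6-3-10 0-7 4-11-7z"/><path d="M397 16l-52 1 6 13-3 9 12 11 3 15 22-9 8-7z"/><path d="M282 501l-3 2-7 18 3 7 80-1-10-15-12 4-14 0-20-11z"/>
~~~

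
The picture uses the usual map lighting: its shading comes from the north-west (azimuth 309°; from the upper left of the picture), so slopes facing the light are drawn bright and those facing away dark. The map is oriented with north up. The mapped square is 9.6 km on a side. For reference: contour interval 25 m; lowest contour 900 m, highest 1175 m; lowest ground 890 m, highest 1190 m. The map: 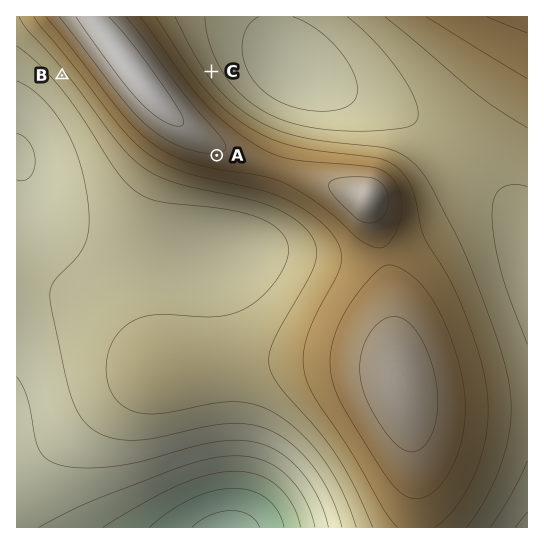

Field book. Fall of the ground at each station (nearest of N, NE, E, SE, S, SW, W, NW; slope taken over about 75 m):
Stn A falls S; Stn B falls SW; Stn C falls NE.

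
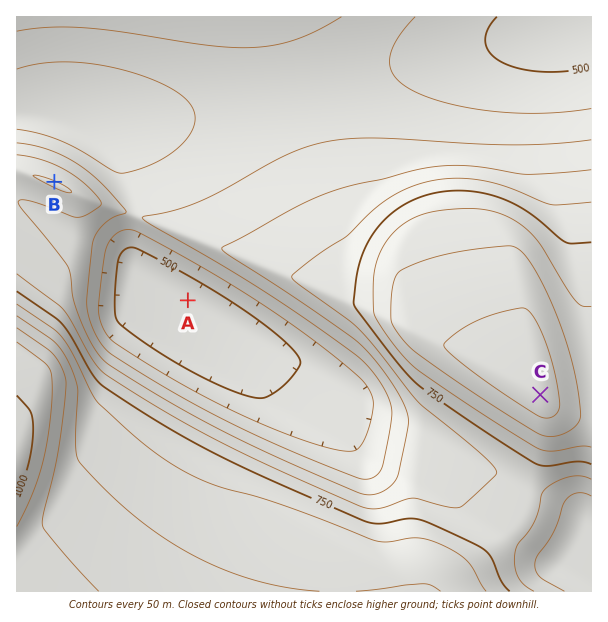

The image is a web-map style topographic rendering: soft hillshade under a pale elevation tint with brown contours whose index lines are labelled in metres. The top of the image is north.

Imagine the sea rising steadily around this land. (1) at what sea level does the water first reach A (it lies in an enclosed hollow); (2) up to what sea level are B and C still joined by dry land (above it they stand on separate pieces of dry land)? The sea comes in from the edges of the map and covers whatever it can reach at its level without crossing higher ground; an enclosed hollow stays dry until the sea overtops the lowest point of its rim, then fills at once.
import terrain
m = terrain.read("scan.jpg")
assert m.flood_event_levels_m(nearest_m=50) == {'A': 600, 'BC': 650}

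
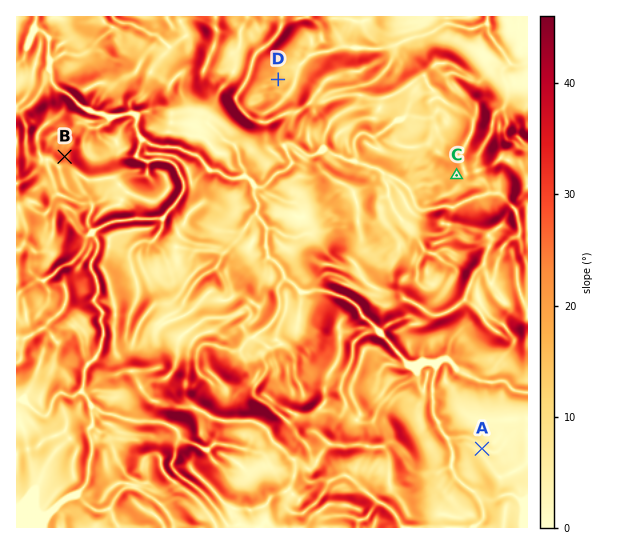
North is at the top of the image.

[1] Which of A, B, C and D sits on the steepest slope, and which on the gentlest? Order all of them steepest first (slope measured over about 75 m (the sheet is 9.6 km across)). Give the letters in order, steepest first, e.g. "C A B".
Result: B C D A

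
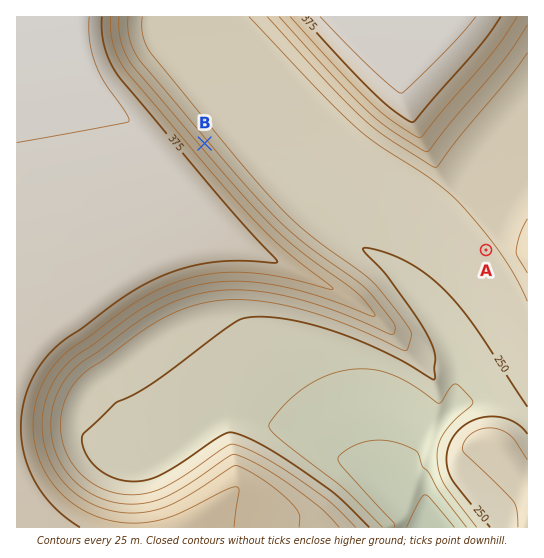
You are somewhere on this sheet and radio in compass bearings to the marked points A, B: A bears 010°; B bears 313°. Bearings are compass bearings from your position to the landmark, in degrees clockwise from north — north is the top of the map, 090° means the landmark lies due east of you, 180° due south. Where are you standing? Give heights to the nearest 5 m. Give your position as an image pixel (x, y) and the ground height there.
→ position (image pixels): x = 462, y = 384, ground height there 225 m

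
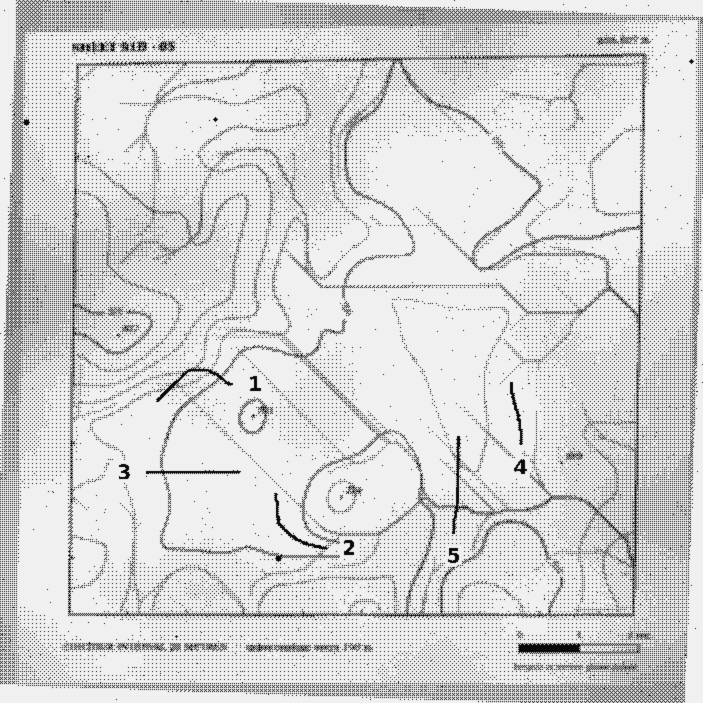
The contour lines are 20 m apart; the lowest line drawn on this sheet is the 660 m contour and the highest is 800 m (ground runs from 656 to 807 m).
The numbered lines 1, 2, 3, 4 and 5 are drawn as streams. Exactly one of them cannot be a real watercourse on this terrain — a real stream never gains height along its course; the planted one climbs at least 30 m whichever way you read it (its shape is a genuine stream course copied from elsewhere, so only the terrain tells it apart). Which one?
1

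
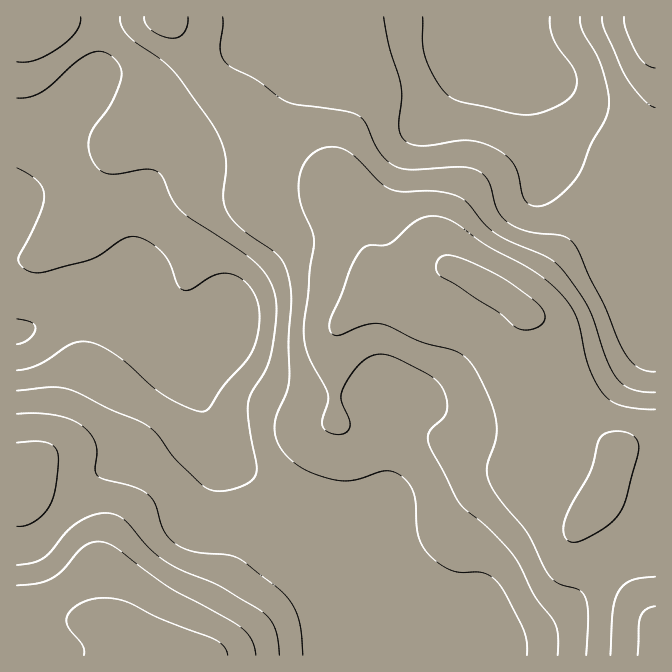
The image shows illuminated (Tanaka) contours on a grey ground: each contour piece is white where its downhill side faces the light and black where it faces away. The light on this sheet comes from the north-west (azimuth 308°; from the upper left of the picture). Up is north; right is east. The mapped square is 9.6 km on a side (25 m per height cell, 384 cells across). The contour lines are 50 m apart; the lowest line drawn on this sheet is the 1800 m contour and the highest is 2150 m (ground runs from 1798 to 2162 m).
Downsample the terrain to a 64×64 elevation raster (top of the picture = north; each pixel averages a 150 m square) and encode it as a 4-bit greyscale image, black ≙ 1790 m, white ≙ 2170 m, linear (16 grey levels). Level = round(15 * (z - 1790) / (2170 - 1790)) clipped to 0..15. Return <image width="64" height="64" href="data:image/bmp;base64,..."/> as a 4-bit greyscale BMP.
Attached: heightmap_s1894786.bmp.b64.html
<image width="64" height="64" href="data:image/bmp;base64,Qk12CAAAAAAAAHYAAAAoAAAAQAAAAEAAAAABAAQAAAAAAAAIAAATCwAAEwsAABAAAAAAAAAAAAAAABEREQAiIiIAMzMzAERERABVVVUAZmZmAHd3dwCIiIgAmZmZAKqqqgC7u7sAzMzMAN3d3QDu7u4A////AMzMzMzd3d3d3d3Mu6mHZmVVVVVWZmZVVWZneJmrvN7vzMzMzN3d3d3d3My6qYdmZVVVVVZmZVVVZmd4iau83u/MzMzM3d3d3czMu6qZh2ZVVVVVVVZVVVVmZ3iZq7ze78zMzM3d3d3MzLu6qZiHZlVVVVVVVVVVVmZniJmqvN7vzMzMzN3czMy7uqqZiHdmVVVVVVVVVmVmZneJmaq83u7MzMzMzMzMu7qqmYiHdmVVVVVVVVVmZmZmeImaq7zd7ru7vMzMzMu6qpmYh3dmZVVVVVVVVmZmZmd4mqqrvM3dqqq7zMzLu6qZmId3dmZVVVVVVVVmZmZmZ4maq7u8zM2Zmqu8y7u6mYiHd3ZmZlVVVVVVVWZmZmd3iau7u7vMzIiJqru7uqmYd3d2ZmZmVVVVVVVWZmd3d3iZq7y7u7u7iIiaq7uqmId2ZmZmZmVVVVVVVWZmd3d3iJq7zMzLu7uIiImqqqmIdmZmZmZmZVVVVVVVZmd3d3iJqrzMzMzLu4iIiJmpmYd2ZVZmZmZlVVVVVVVmZ3iIiJmrvMzMzMy7mIiIiZmId2ZVVVZmZlVVVVVVVWZ3eIiJmqu8zN3czMyZmIiIiIh3ZlVVVVVVVVVVVVVWZneIiJmqu7zM3d3MzKmYh3d3d3ZmVVVVVVVVVWZmZmZmd4iJmqu7u8zd3czMqpmHd3d3ZmVVVERVVVVmZmZmZmZ3iJmqu7u7vM3d3MyqmYd3ZmZmVVVERERVVmZmZmZmZneImaq7u7u8zN3czJmZh3ZmZmVVVERERFVWZnd3dmZneImaqru7u7vM3dzMmZmId2ZlVVVEQzNEVWZ3d3d3d3eIiZqqu7u7u8zd3MyZmYh3ZmVVVEQzM0RWZ3eIiId3eIiZmaq7u7u7zM3czIiIh3ZmVVVEQzMzRFZ3iIiIiHd4iJmZqru7u7vMzdzMiIh3dmVVVEQzMzNEVneIiIiIh4iIiZmaq7u7vMzMzMx3d3ZmVVREQzMzM0VWd4iIiIiHiIiImZq7u8zMzMzLu2ZmZlVUREQzMiIzRVZneIiIiId4iIiZqru8zMzMu7uqVVVVVEREMzIiIjNEVmd4iIiId3iIiJmqu7zMzMu6qplFVVRERDMzIiIiI0RVZ3iIiIh3eIiJmaq7u8zMu6qZiDREREQzMzIhERIjNEVmeImIiHeIiImaq7u7u7u7qYh3IzM0QzMyIhERERIzRWZ4mZiIiIiJmaqru7u7u7qYh2YiIzMzMyIiERERESNFZ3iZmYiIiZmaqru7u7u7uph2ZhESIzMyIiERERERIjRXiZqpmYmZqqqru8zMy7u6l3ZVAREiIiIhERERERESNFeJqqqZmaqru7u8zMzMu6mHZlUAERIiIRERERERERI0V4mqqqqqq7u7u8zMzMzLqYdlVQAREREREREREREREjRWiaqrqqu7u7vMzMzMzMupdmVVERERERERERIiERESNFaJqqu7u7vMzMzMzMzMuph2VVURERERERERIiIhERI0Vomaq7u7vMzMzMzNzMy6mGZVVSIhEREREREiIiIiIjRWeZqqu7u8zMzMzdzMu6mHZVVVIiIhEREREiIjIiIjRFaImqq7u7vMzM3dzMu6mHZlVVUiIiIiIiEiIjMzIzNFZ4iaqqqru8zMzMzLuqmIdlVVVSIzMyIiIiIiMzMzRFZniJqqqqq7zMzMzLupmIdmVVVVIzMzMyIiIiMzM0RFZneImaqqqrvMzMy7qZiId2ZVVVUiMzMzMyIiMzNERVZnd4iZqqqqq7zMu6mYh3d2ZVVVVSIzMzMzMzMzRERVZ3d4iJmqqqqqu7u6mId2ZmZlVVVVIiMzMzMzMzREVVZ3iIiImqqqqqqruqmIdmVVVlVVVVUiIzMzMzMzREVVZ3iIiImaqqqpmqqqmYdlVVVVVVVVVSIjMzRDMzREVVZneIiIiaqqqpmZmZmId2VURFVVVVVVIiIzNERERERVVmd4iIiJqqqpmIiIiIh2ZURERFVVVVUiIzM0RERERFVWZ3iIiImqqpmId3d3d3ZVRERERVVVVSIjM0RERERFVVVneIiIiZqpmHd2Z3d2ZlVERERFVVVVIjMzRFVVVVVVVmd4iIiJmZmIdmZmZmZlVEQzRERVVVUzMzNEVVVVVVVWZ3iIiIiJiIdlVVVVVVVEQzM0RFVVVTMzM0RVVVVVVVZneIiIiIiIdmVUREREREMzMzREVVVVMzMzRFVVVVVVZnd4iHd3d3d2ZURERERDMzMzM0RFVWYzMzM0RVVmZVZmd4iHd3d3d2ZVRDMzMzMzMzMzNEVVZkQzMzRFVWZmZmd3iHd3dmZmZlVEMzMzMiIiIjM0RVZmREMzM0RVVWZmd3d3d2ZmZmZmVUQzMiIiIiIiIjNEVmZVREMzNFVVVmZ3d3d2ZmZmZVVVRDMiIiIiIiIiM0VWd1VVRDM0RVVWZ3d3d2ZmZmVVVVVEMyIiIiIiIiIzRWZ3ZmVUQ0RFVWZ3d3ZmZVVVVVVVVUMyIiIiIiIiIjNFZ4hmZlVERFVWZ3d3ZmZVVVVVVVVUQzIiIiIiIiIiNFZ4iXd2ZVRFVWZ3h3dmZlVVVVVVVVRDMiIiIhEiIiM0VniZd3d2ZVVmd4iId2ZmVVVVVVVVVEMiIiERERIiM0VWeJl3h3dmVmeImYh3ZmZVVVVVVVVEQyIiEREREiIzRWeJmoiId2ZmZ4mZmHdmZlVVVVVVVURDIiERERESIjRFZ4ma"/>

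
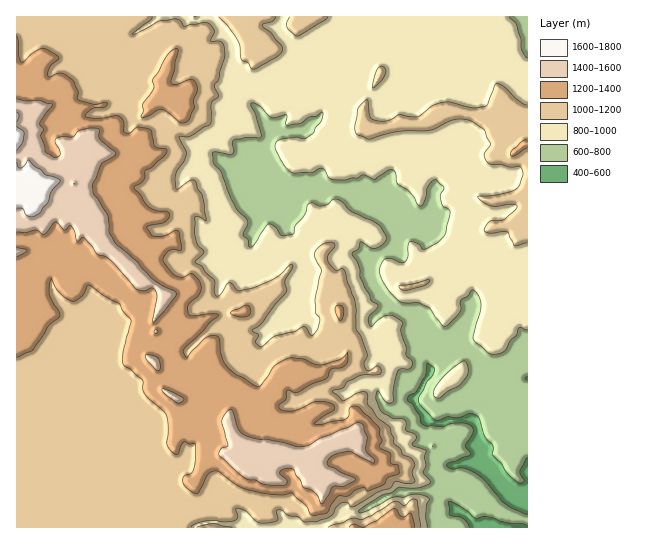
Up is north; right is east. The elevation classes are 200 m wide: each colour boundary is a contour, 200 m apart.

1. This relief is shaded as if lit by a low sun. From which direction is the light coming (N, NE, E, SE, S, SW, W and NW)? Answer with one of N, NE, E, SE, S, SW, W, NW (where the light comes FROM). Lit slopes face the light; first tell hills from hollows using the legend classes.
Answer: W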